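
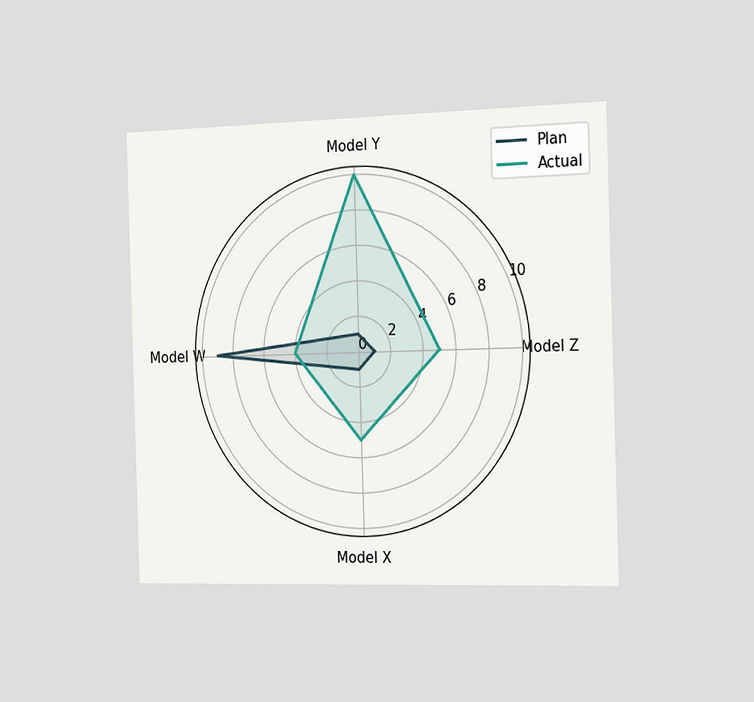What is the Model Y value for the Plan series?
The chart is viewed slightly from the right. On the Model Y axis, Plan reaches 1.

1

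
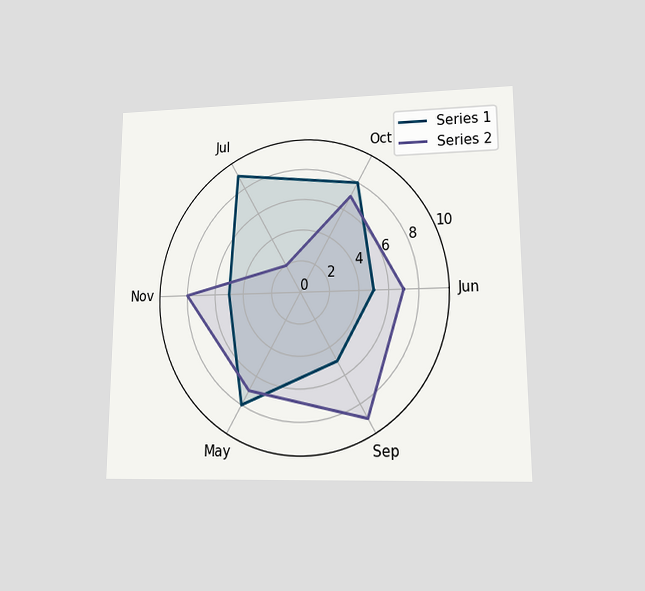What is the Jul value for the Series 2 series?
2

The chart is viewed at a slight angle. On the Jul axis, Series 2 reaches 2.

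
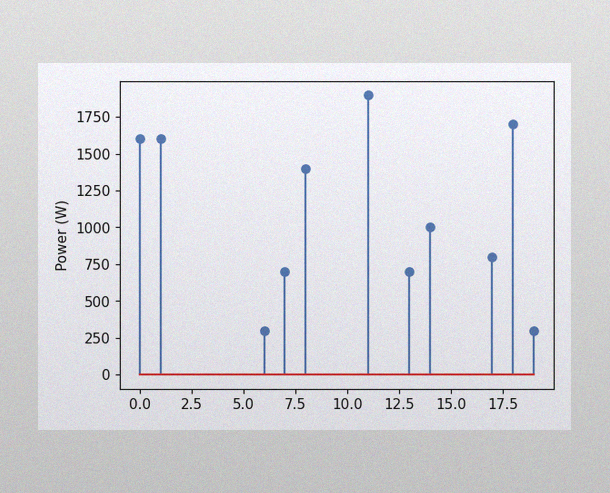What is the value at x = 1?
1600W

The image has some photo noise and uneven lighting. The stem at x=1 reaches 1600W.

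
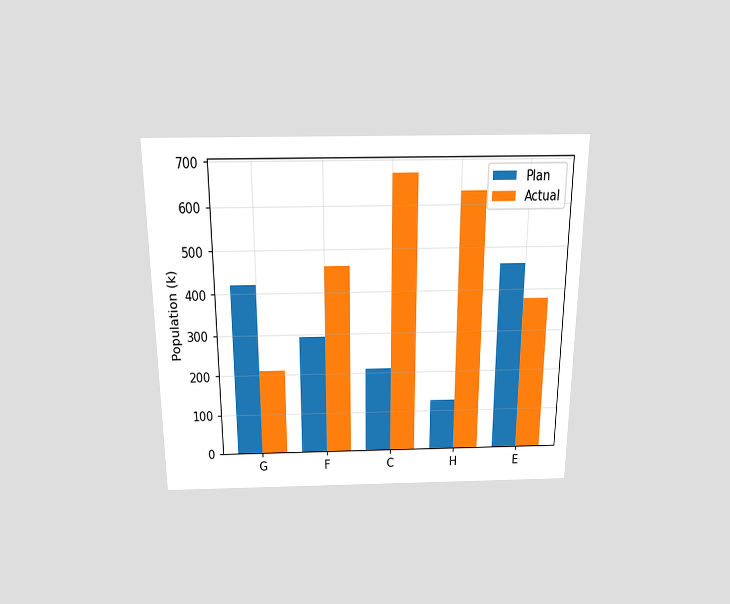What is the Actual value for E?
378k

The chart is viewed slightly from above. The Actual bar at E reaches 378k on the y-axis.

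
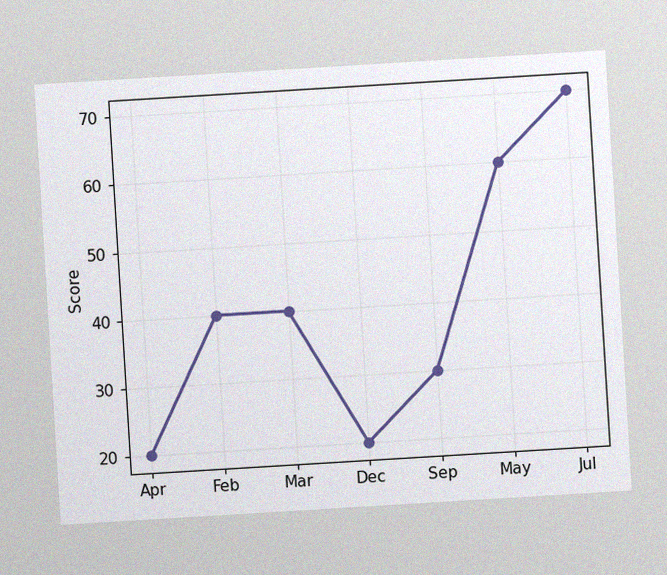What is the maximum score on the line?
The chart is tilted about 3° counter-clockwise, with some photo noise. The highest point is at Jul, and reading across to the y-axis gives 70.

70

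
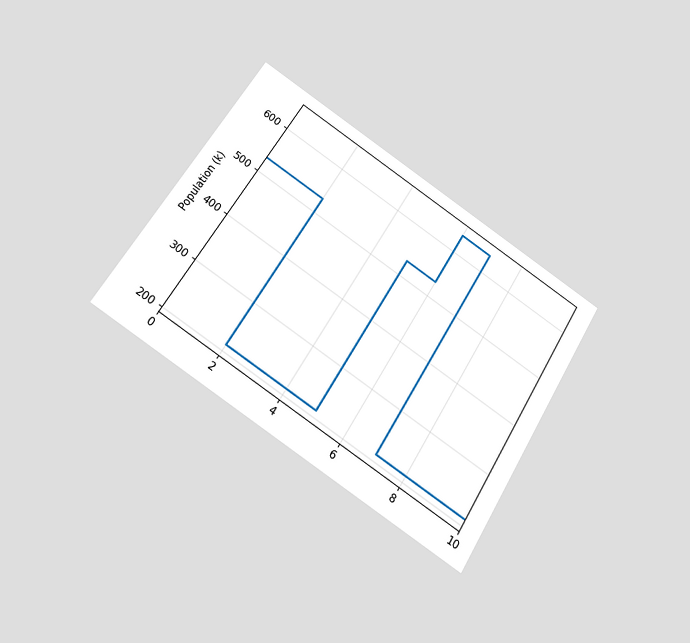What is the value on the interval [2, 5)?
212k

The chart is tilted about 32° clockwise and viewed slightly from below. On [2, 5) the step sits at 212k.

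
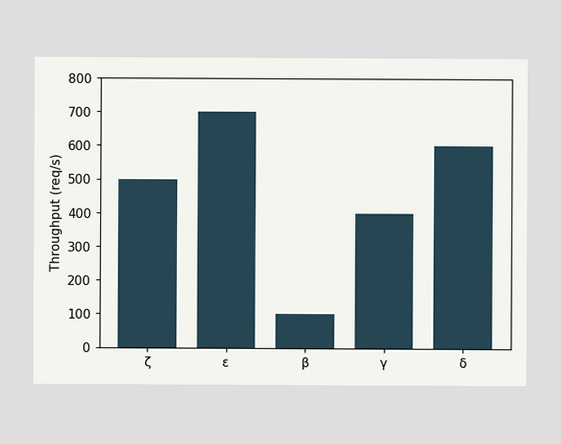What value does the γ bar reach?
400req/s

Reading along the chart's y-axis, the γ bar reaches 400req/s.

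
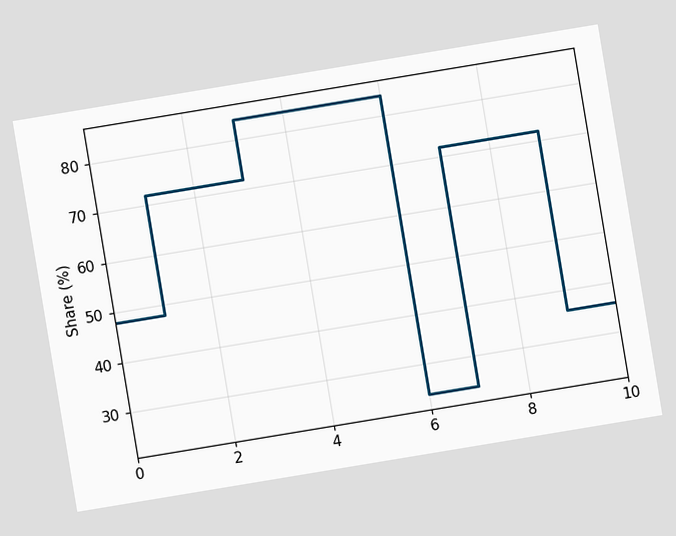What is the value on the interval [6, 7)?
24%

The chart is tilted about 9° counter-clockwise. On [6, 7) the step sits at 24%.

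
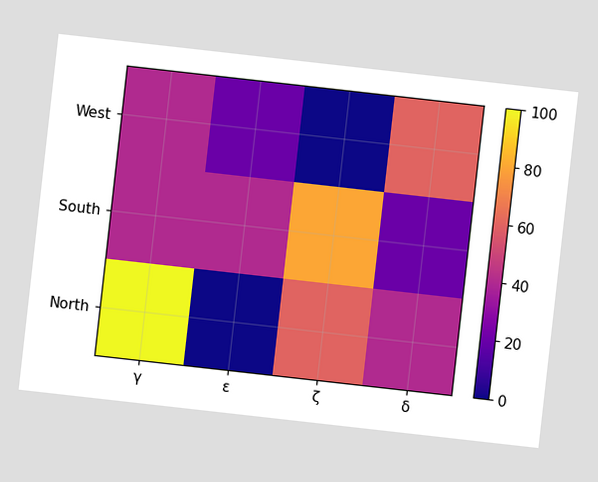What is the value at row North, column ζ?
The chart is tilted about 6° clockwise. Matching cell (North, ζ) against the colorbar gives 60.

60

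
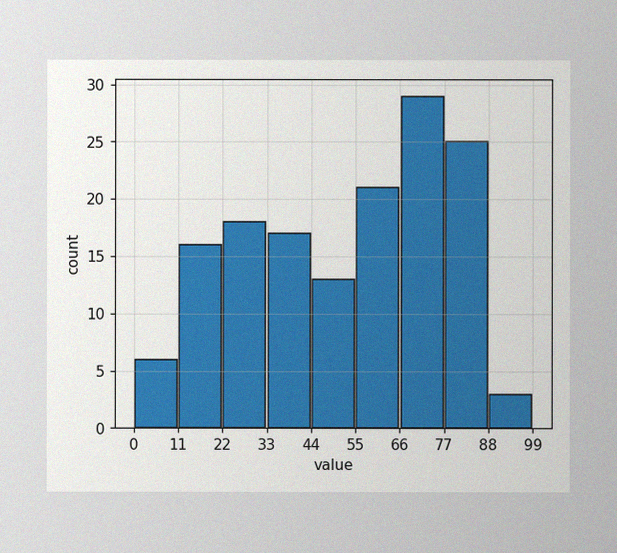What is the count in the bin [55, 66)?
21

The image has some photo noise and uneven lighting. The [55, 66) bin has height 21.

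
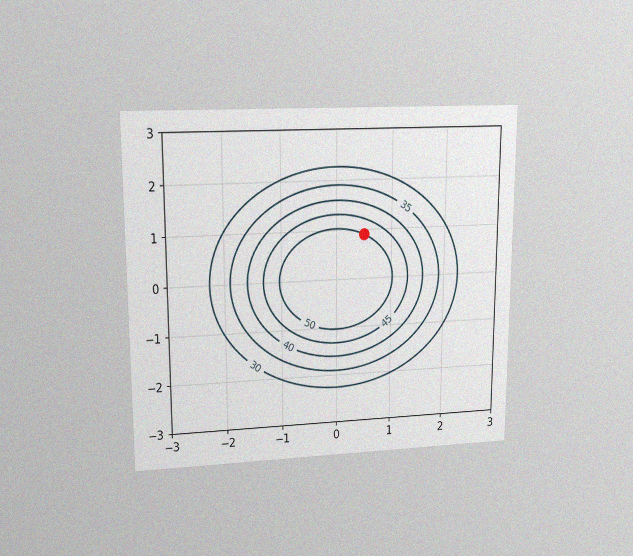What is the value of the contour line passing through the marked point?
The chart is viewed at a slight angle, with some photo noise. The marked point sits on the contour labelled 50.

50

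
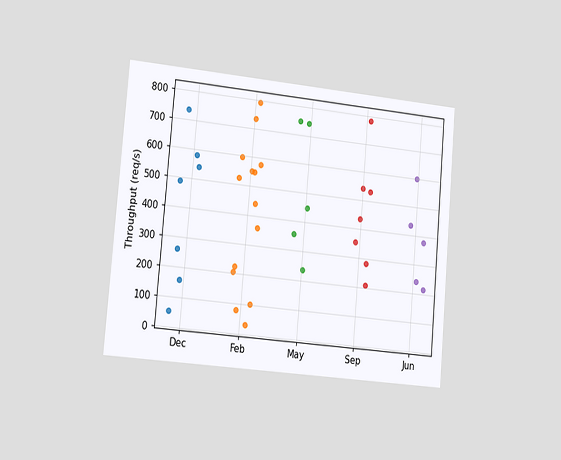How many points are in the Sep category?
7

The chart is tilted about 5° clockwise and viewed slightly from the left. Counting the markers in the Sep column gives 7.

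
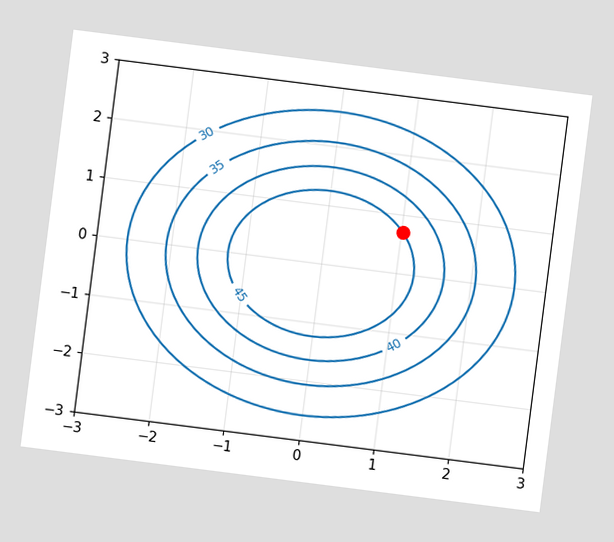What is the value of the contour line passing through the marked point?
The chart is tilted about 7° clockwise. The marked point sits on the contour labelled 45.

45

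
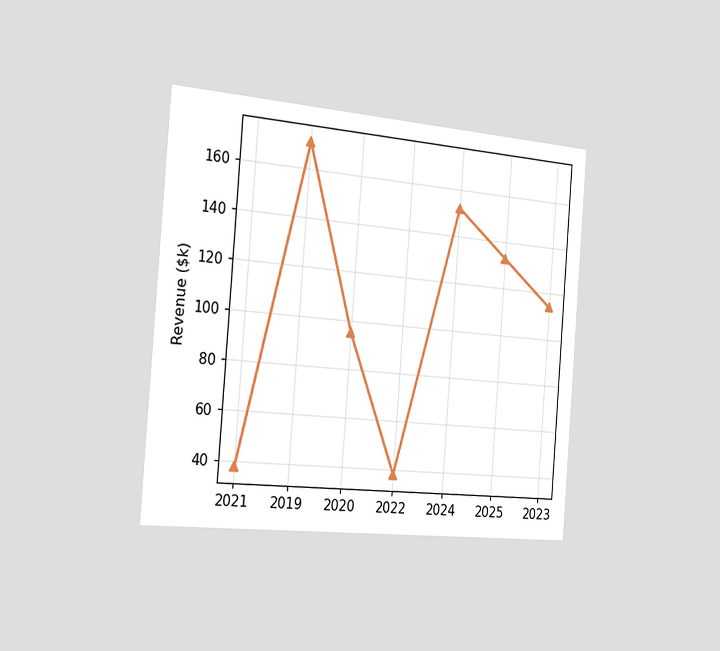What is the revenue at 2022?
$38k

The chart is tilted about 4° clockwise and viewed slightly from the left. At 2022, the line is at $38k.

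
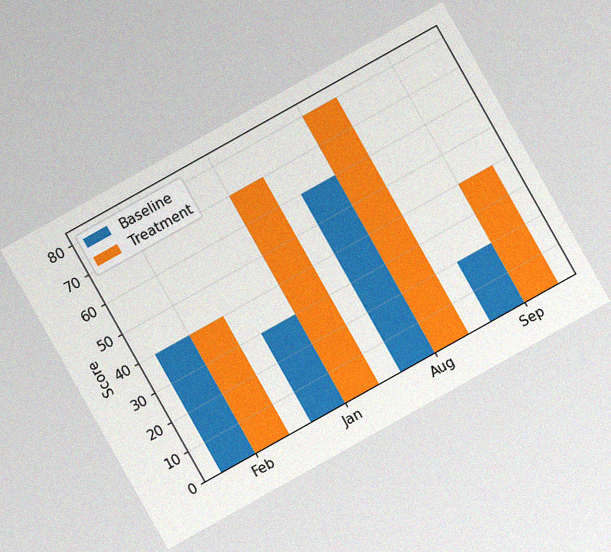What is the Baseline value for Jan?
The chart is tilted about 29° counter-clockwise, with some photo noise. The Baseline bar at Jan reaches 30 on the y-axis.

30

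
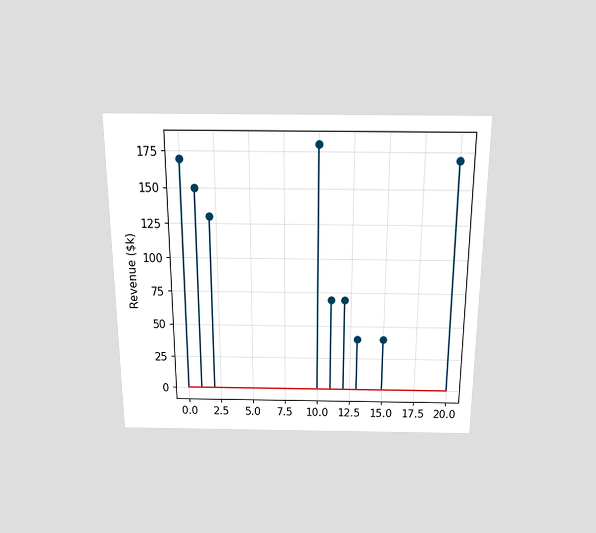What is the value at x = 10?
The chart is viewed slightly from above. The stem at x=10 reaches $180k.

$180k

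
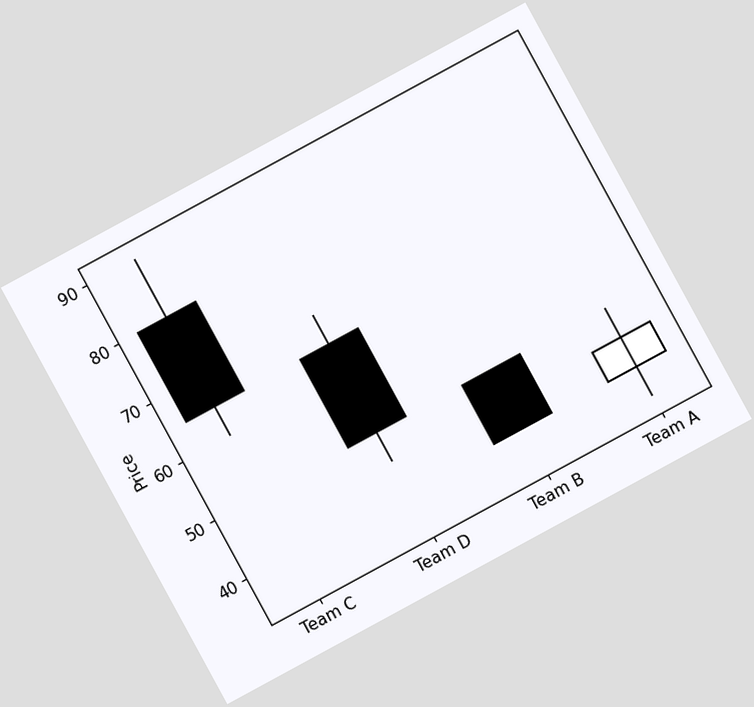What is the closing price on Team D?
50

The chart is tilted about 29° counter-clockwise. The Team D candle closes at 50.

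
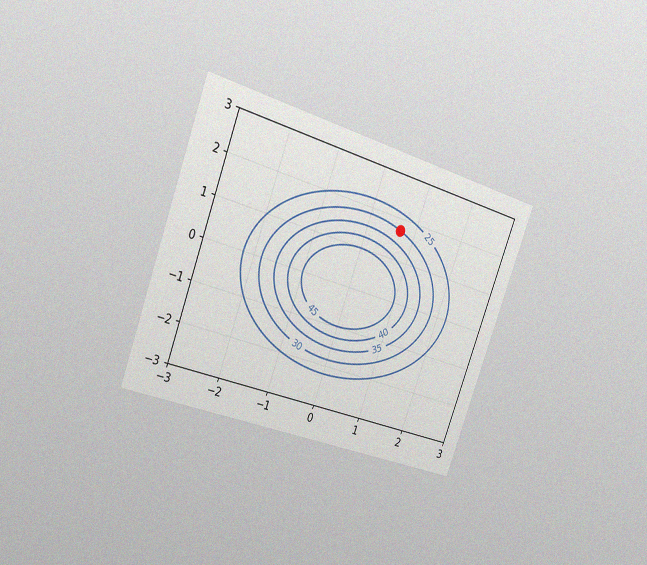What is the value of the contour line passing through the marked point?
The chart is tilted about 20° clockwise and viewed slightly from the left, with some photo noise. The marked point sits on the contour labelled 30.

30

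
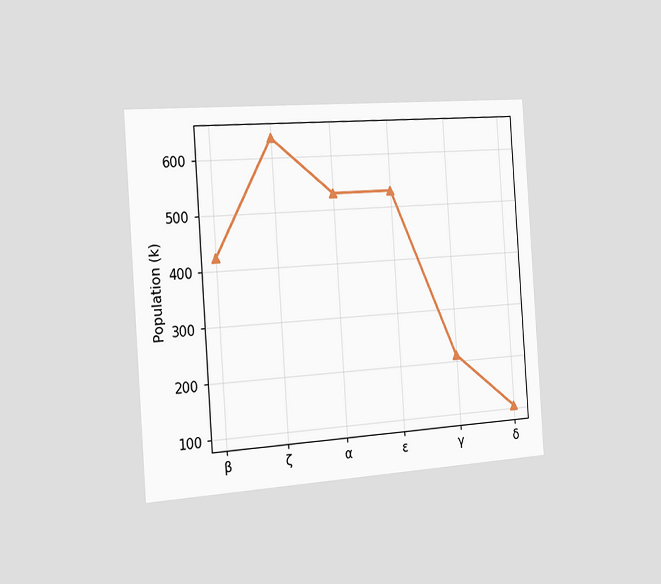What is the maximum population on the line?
636k

The chart is tilted about 4° counter-clockwise and viewed slightly from the left. The highest point is at ζ, and reading across to the y-axis gives 636k.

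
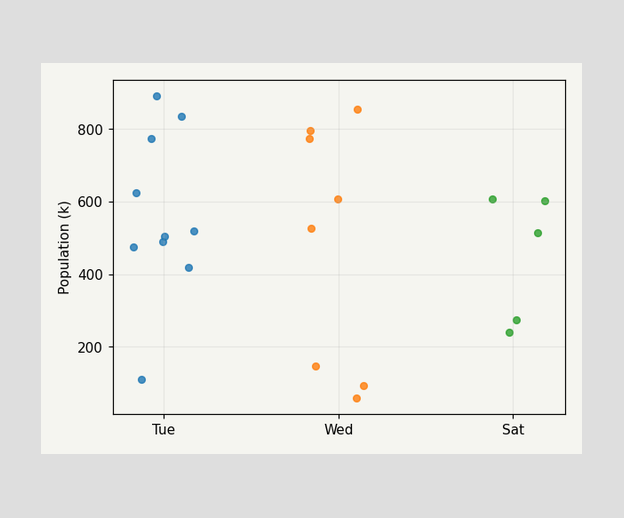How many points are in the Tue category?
10

Counting the markers in the Tue column gives 10.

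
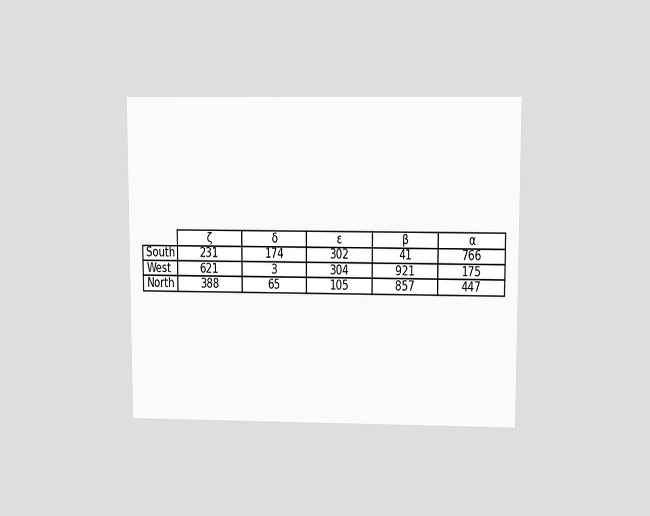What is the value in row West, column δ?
The chart is viewed at a slight angle. The (West, δ) cell reads 3.

3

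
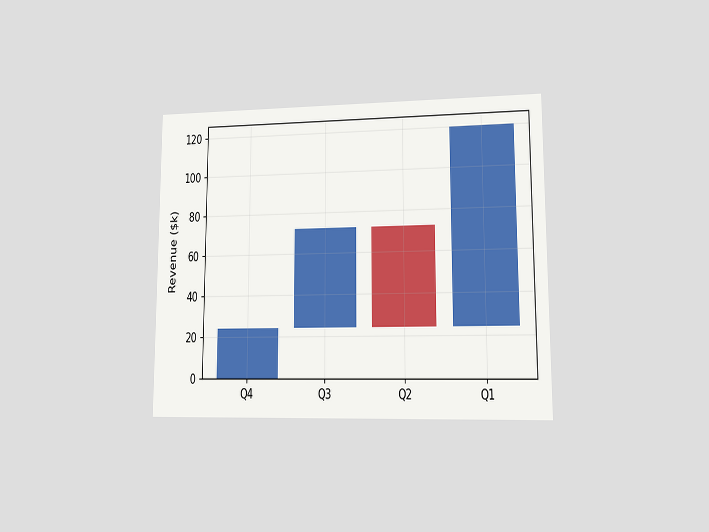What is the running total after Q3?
$72k

The chart is viewed at a slight angle. After Q3 the running total reaches $72k.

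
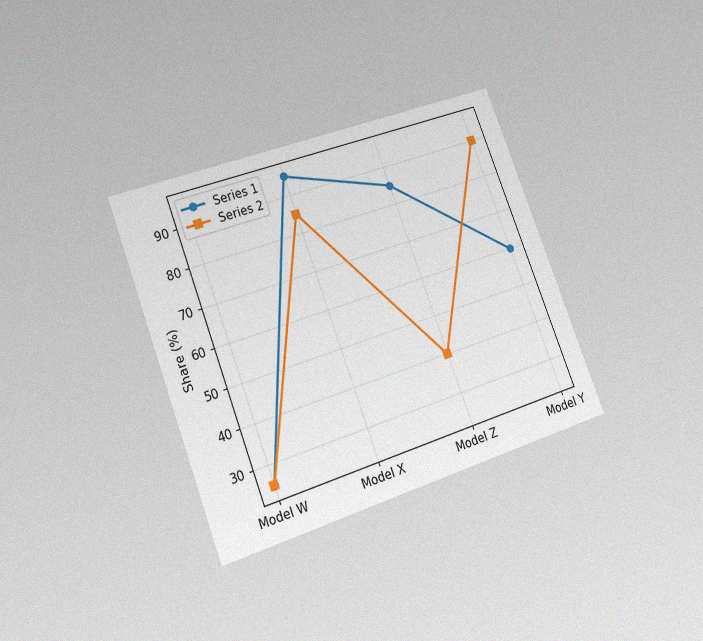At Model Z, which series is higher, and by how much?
The chart is tilted about 21° counter-clockwise and viewed at a slight angle, with some photo noise. At Model Z, Series 1 sits above the other line by 45%.

Series 1, by 45%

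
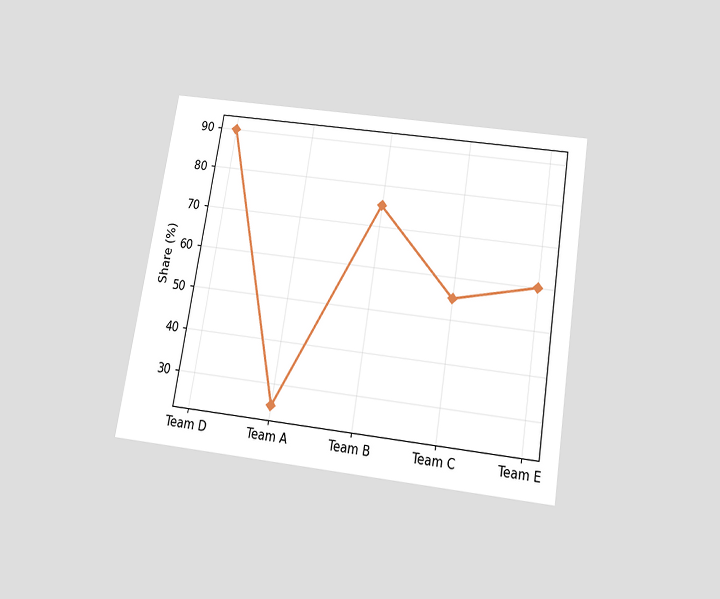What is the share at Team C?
The chart is tilted about 9° clockwise and viewed slightly from below. At Team C, the line is at 55%.

55%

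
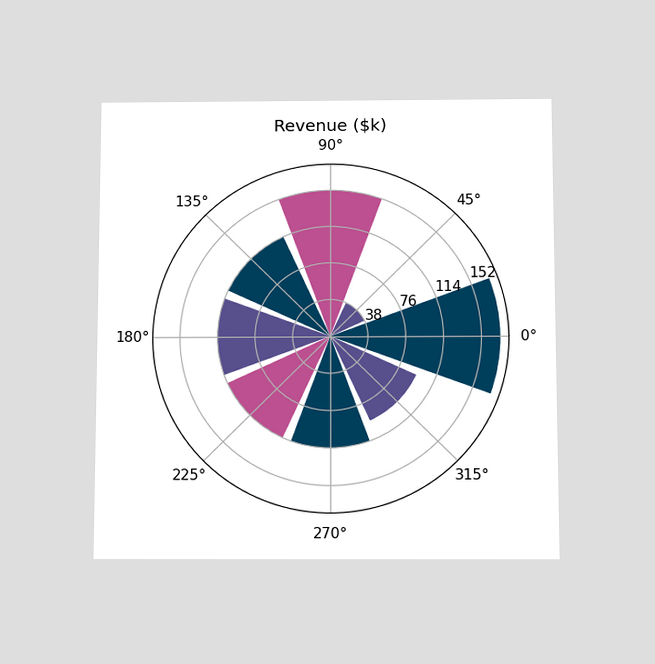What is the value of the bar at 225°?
The chart is viewed slightly from below. The bar at 225° reaches $114k on the radial axis.

$114k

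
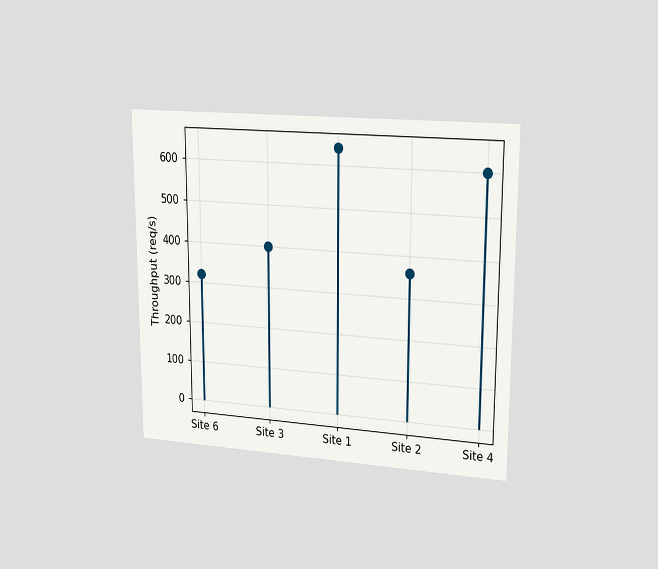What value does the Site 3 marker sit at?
The chart is viewed slightly from the right. The Site 3 marker sits at 400req/s.

400req/s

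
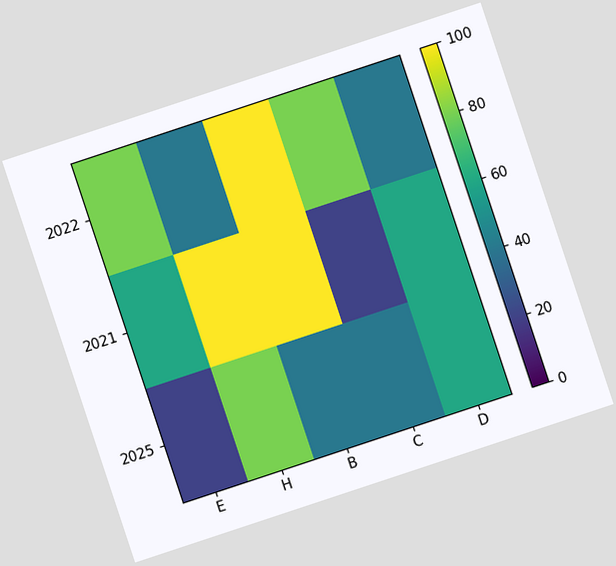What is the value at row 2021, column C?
The chart is tilted about 18° counter-clockwise. Matching cell (2021, C) against the colorbar gives 20.

20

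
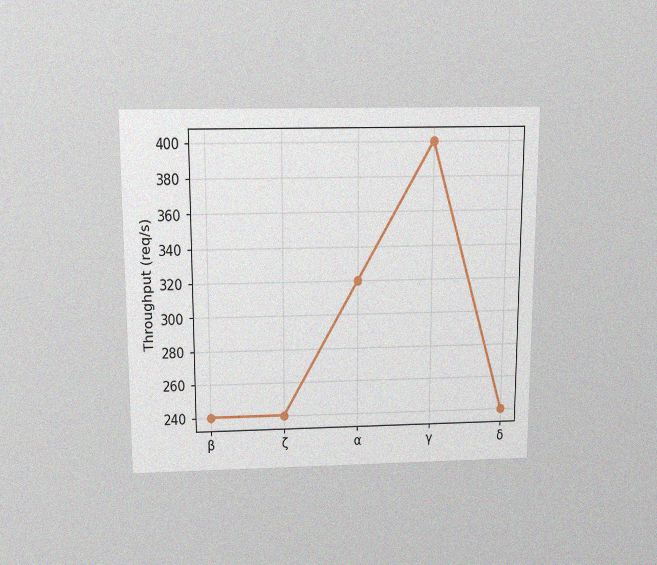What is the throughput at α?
The chart is viewed slightly from above, with some photo noise. At α, the line is at 320req/s.

320req/s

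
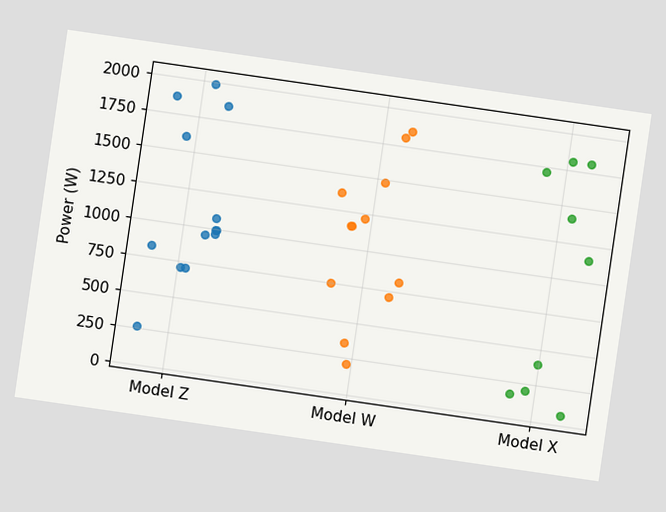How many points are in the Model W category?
The chart is tilted about 8° clockwise. Counting the markers in the Model W column gives 12.

12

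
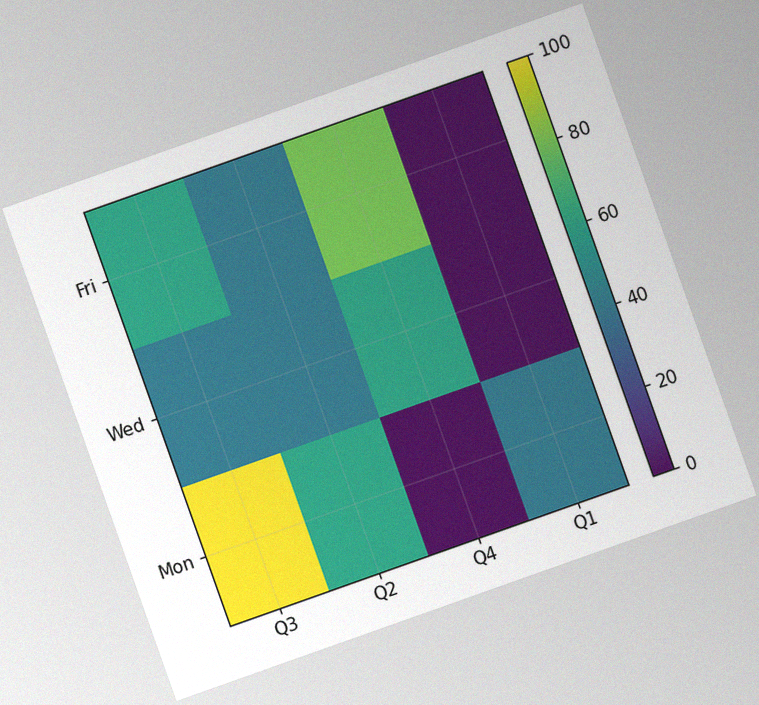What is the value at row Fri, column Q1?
The chart is tilted about 20° counter-clockwise, with some photo noise. Matching cell (Fri, Q1) against the colorbar gives 0.

0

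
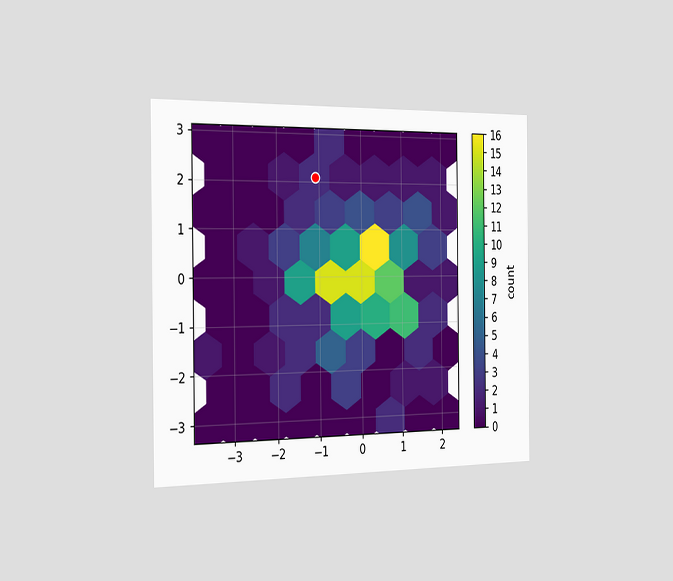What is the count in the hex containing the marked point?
The chart is viewed slightly from the left. The marked hex reads 2 on the colorbar.

2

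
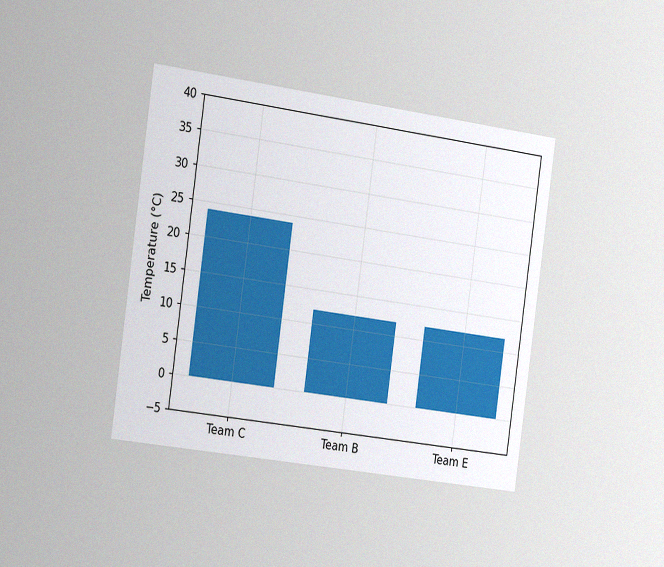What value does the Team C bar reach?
24°C

The chart is tilted about 8° clockwise and viewed slightly from the left, with some photo noise. Reading along the chart's y-axis, the Team C bar reaches 24°C.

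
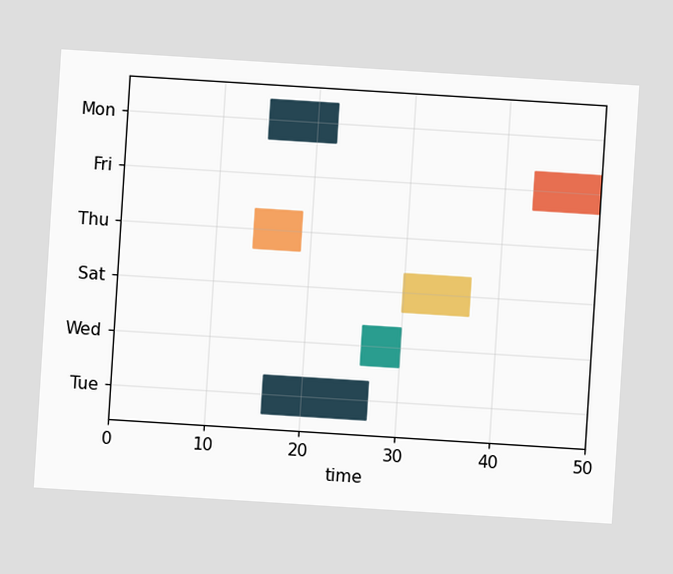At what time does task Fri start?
43

The chart is tilted about 4° clockwise. The Fri bar begins at t=43.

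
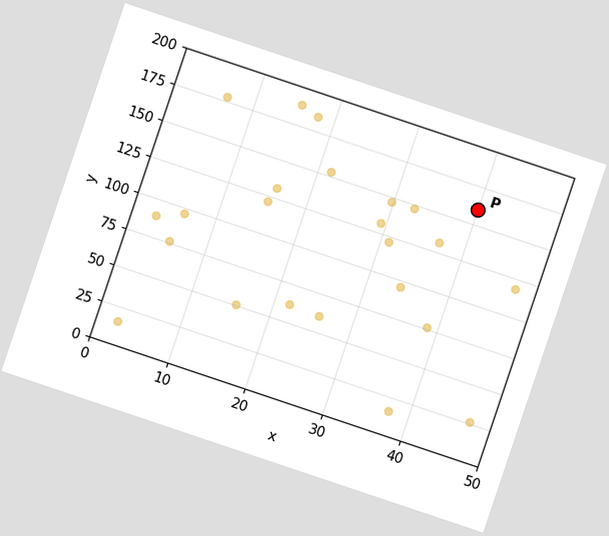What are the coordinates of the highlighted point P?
(40, 160)

The chart is tilted about 19° clockwise. Following the gridlines from P to each axis, P sits at (40, 160).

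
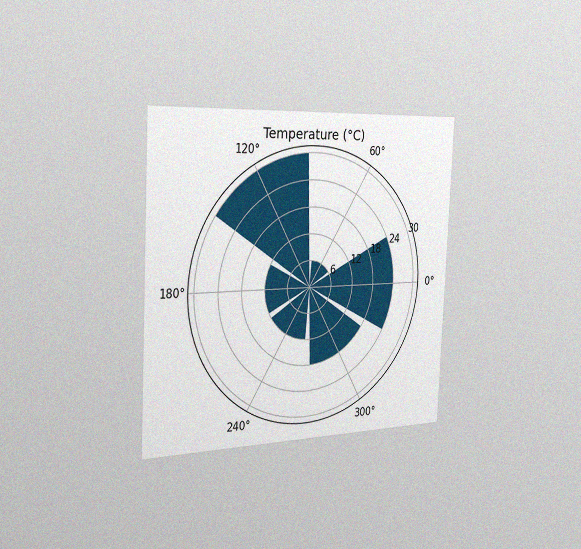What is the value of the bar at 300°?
The chart is tilted about 3° clockwise and viewed slightly from the left, with some photo noise. The bar at 300° reaches 18°C on the radial axis.

18°C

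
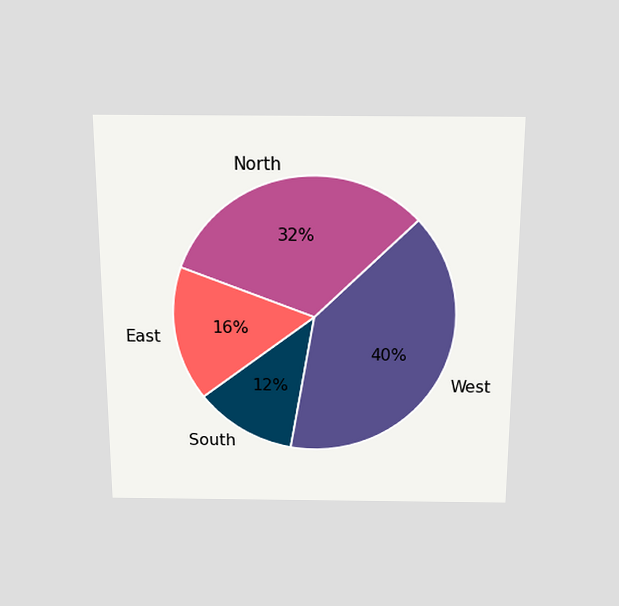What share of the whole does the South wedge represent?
12%

The chart is viewed slightly from above. The South slice takes up 12% of the pie.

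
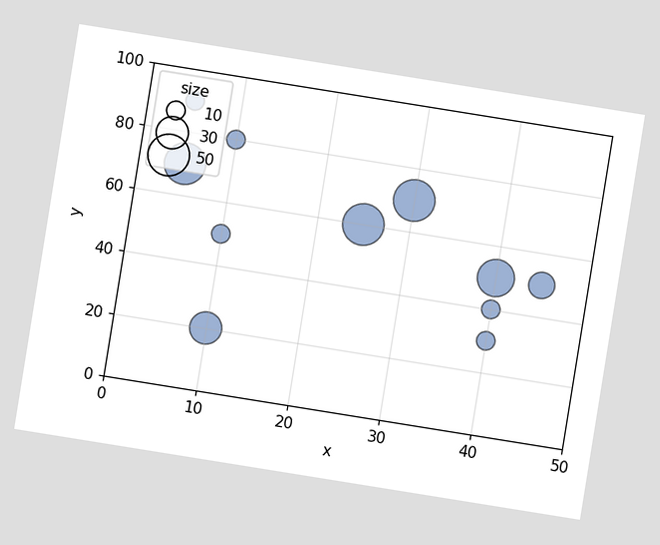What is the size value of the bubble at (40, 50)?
The chart is tilted about 9° clockwise. Matching the bubble at (40, 50) against the size legend gives 40.

40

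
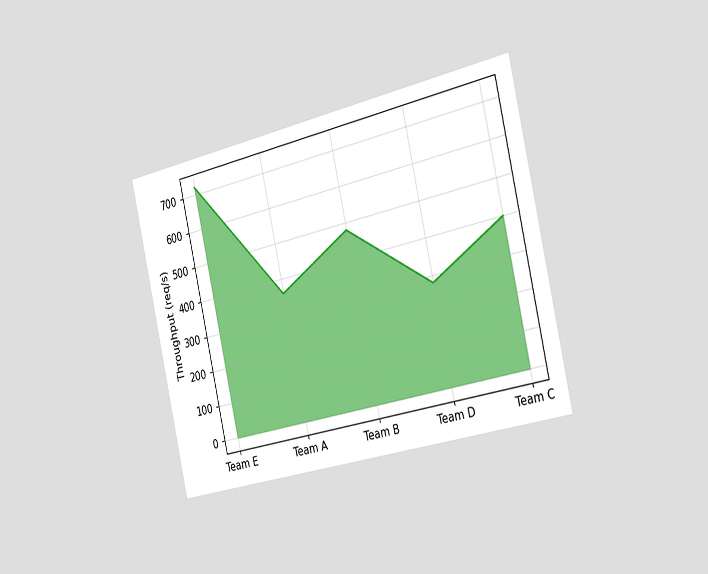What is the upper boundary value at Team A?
360req/s

The chart is tilted about 13° counter-clockwise and viewed slightly from the right. At Team A the upper boundary is at 360req/s.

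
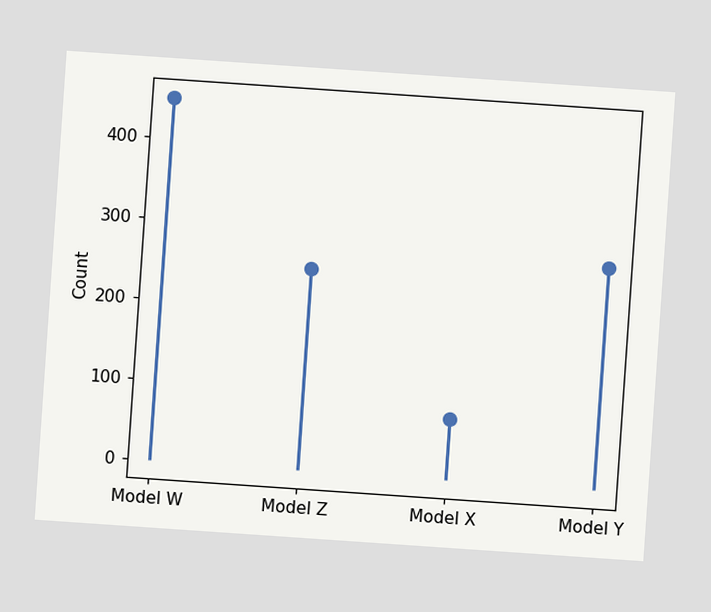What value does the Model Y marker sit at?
The chart is tilted about 4° clockwise. The Model Y marker sits at 275.

275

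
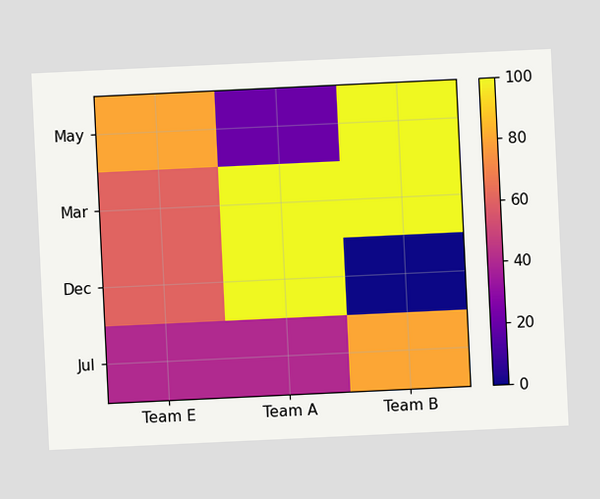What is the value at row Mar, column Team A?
The chart is tilted about 3° counter-clockwise. Matching cell (Mar, Team A) against the colorbar gives 100.

100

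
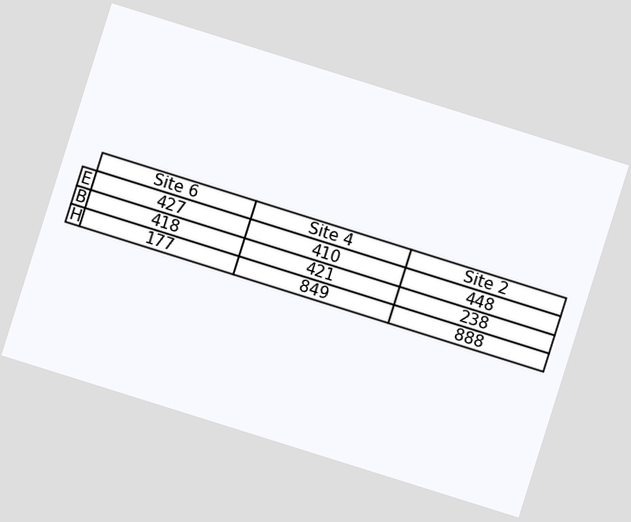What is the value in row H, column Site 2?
The chart is tilted about 17° clockwise. The (H, Site 2) cell reads 888.

888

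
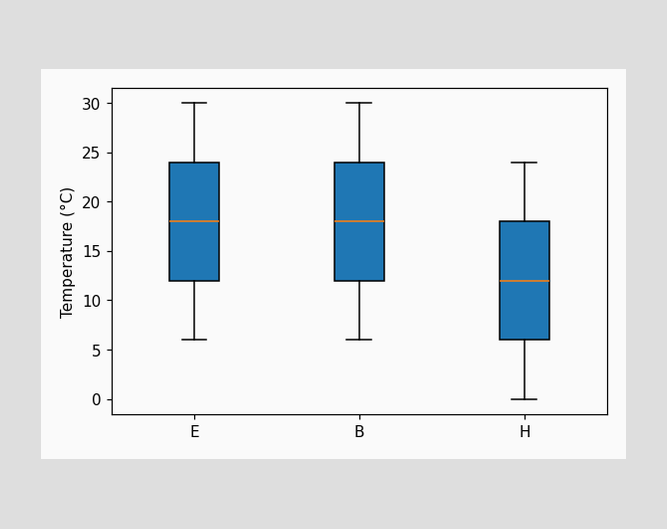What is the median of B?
18°C

The median line in the B box sits at 18°C.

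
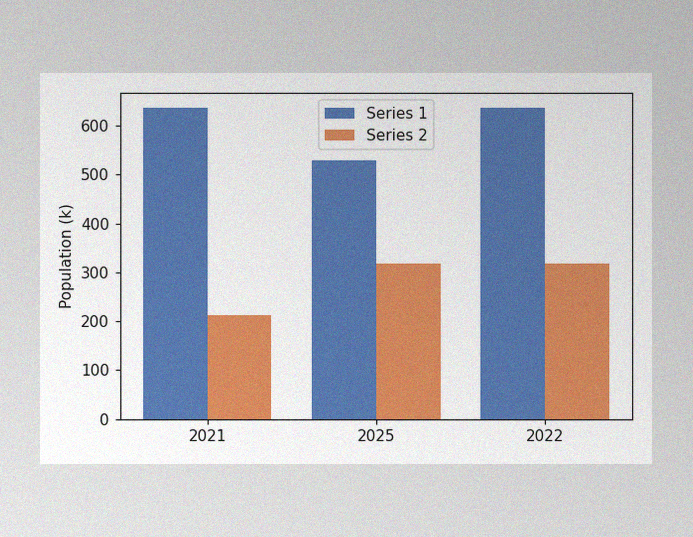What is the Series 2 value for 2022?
318k

The image has some photo noise and uneven lighting. The Series 2 bar at 2022 reaches 318k on the y-axis.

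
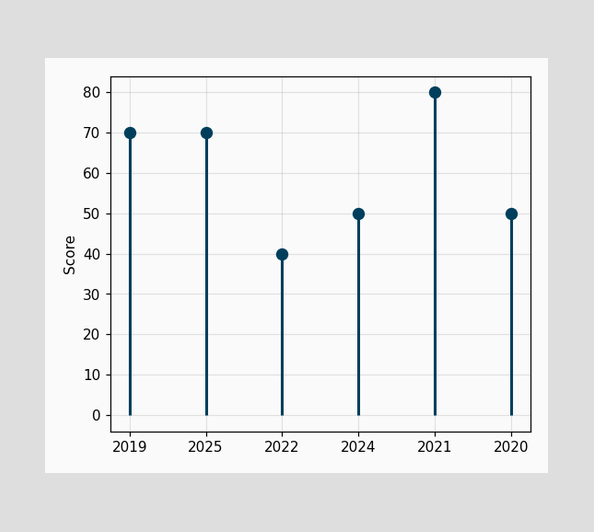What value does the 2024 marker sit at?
50

The 2024 marker sits at 50.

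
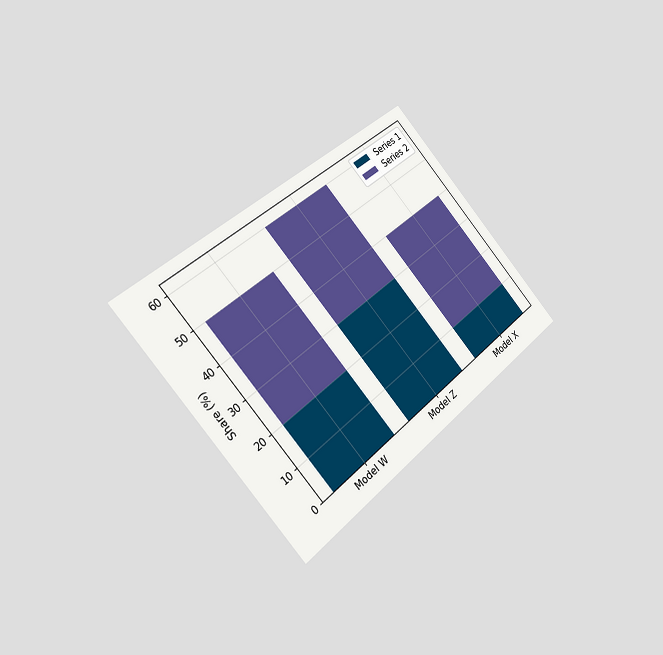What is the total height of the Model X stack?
The chart is tilted about 42° counter-clockwise and viewed slightly from the left. The Model X stack's top reaches 40% on the y-axis.

40%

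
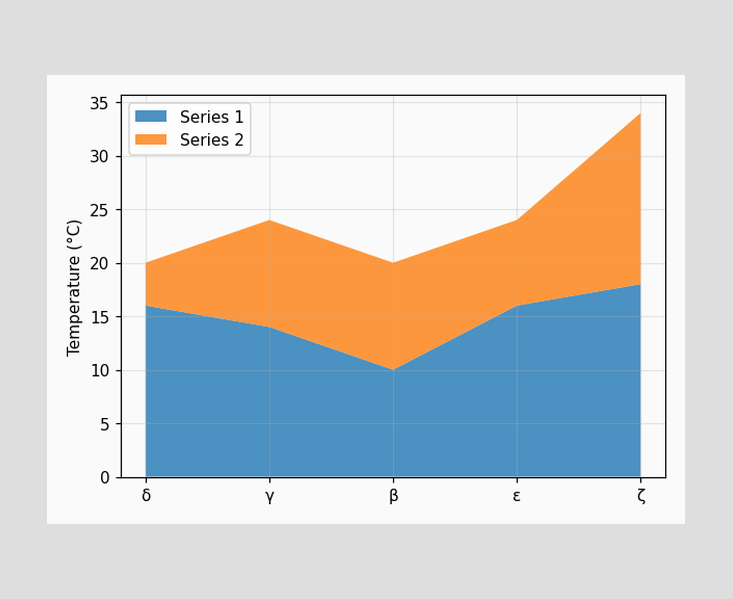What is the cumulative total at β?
20°C

The stacked total at β reaches 20°C.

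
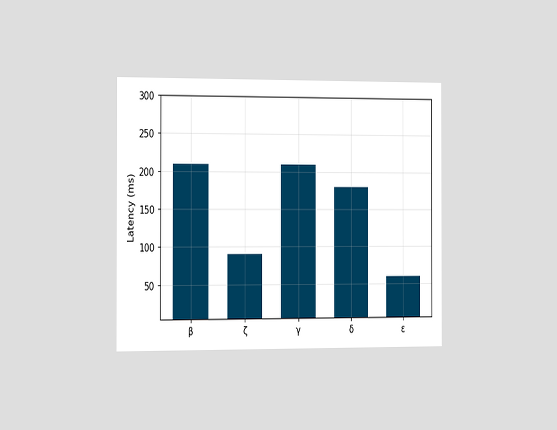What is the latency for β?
The chart is viewed slightly from the left. Reading along the chart's y-axis, the β bar reaches 210ms.

210ms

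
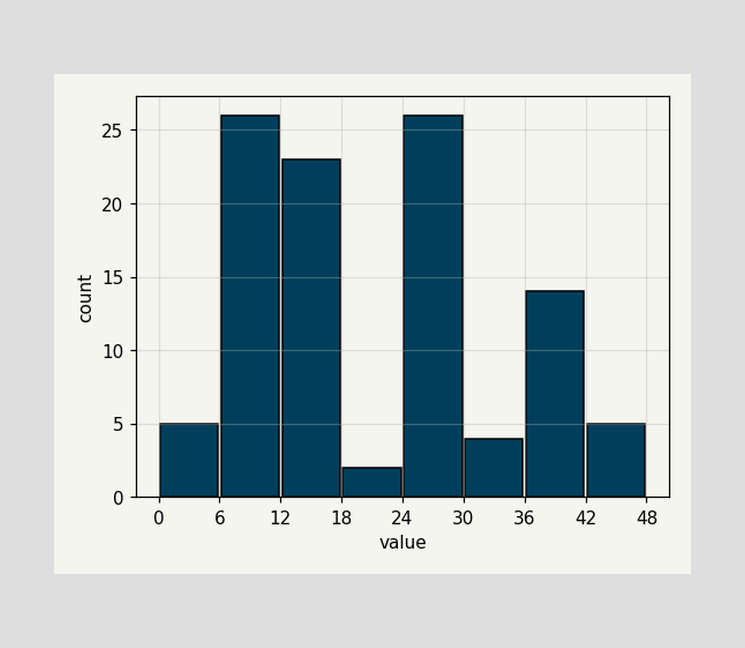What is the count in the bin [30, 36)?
4

The [30, 36) bin has height 4.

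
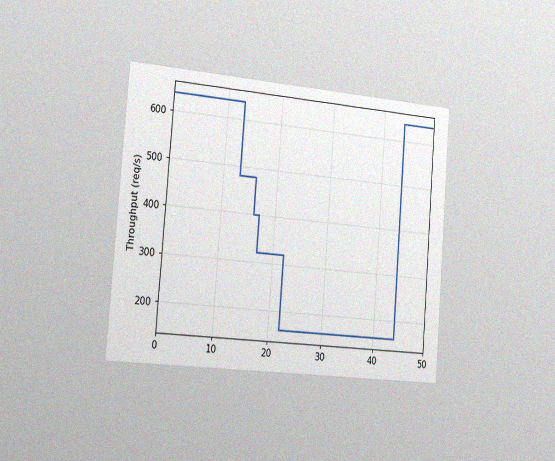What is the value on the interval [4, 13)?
640req/s

The chart is tilted about 5° clockwise and viewed slightly from the left, with some photo noise. On [4, 13) the step sits at 640req/s.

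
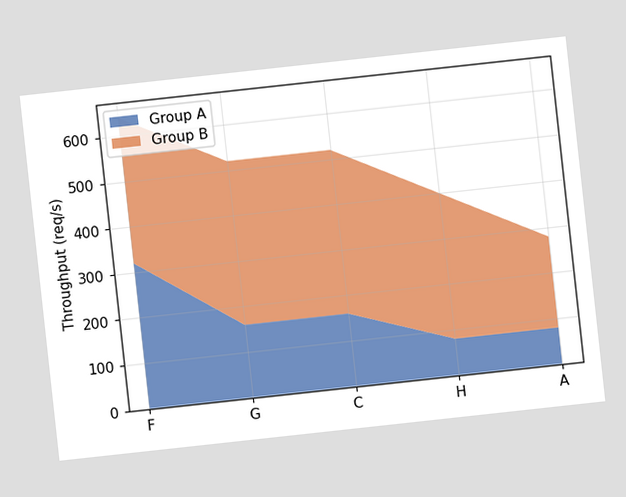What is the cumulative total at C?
The chart is tilted about 6° counter-clockwise. The stacked total at C reaches 520req/s.

520req/s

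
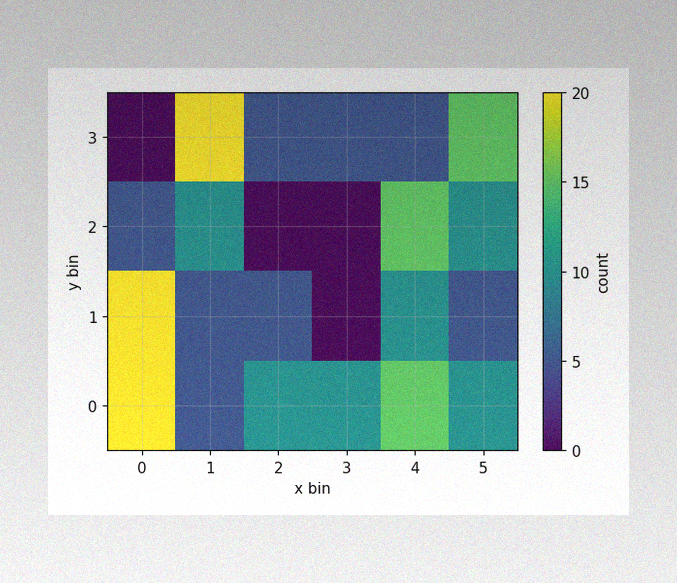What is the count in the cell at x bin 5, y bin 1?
The image has some photo noise and uneven lighting. Matching the cell (5, 1) against the colorbar gives 5.

5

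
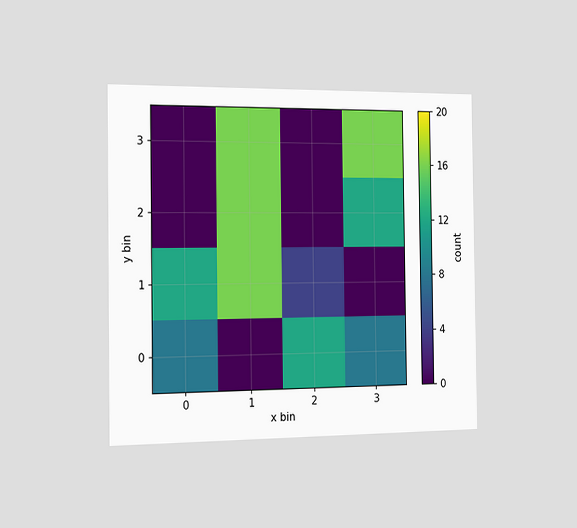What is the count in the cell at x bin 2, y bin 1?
4

The chart is viewed slightly from the left. Matching the cell (2, 1) against the colorbar gives 4.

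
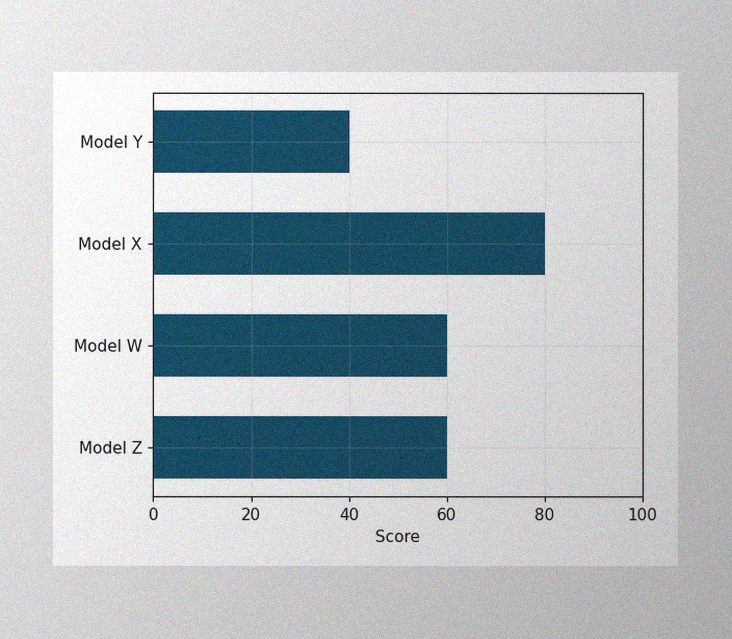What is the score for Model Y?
40

The image has some photo noise and uneven lighting. Reading along the chart's x-axis, the Model Y bar reaches 40.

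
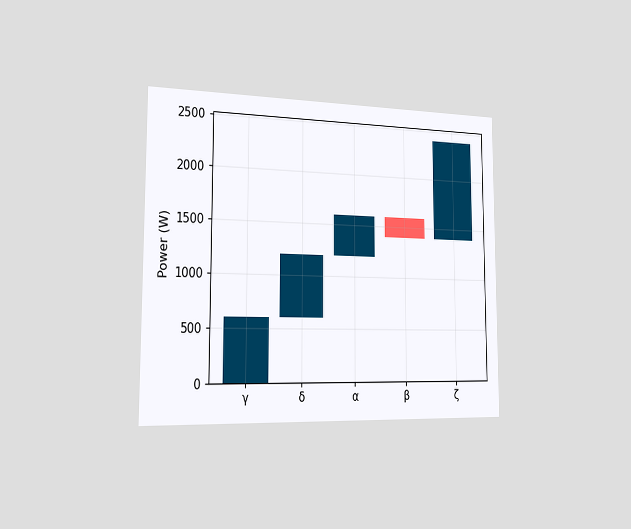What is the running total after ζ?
The chart is viewed slightly from the left. After ζ the running total reaches 2400W.

2400W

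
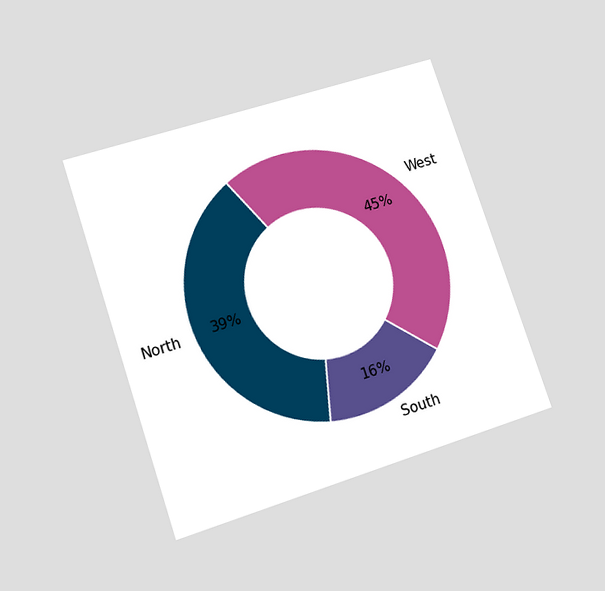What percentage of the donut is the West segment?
The chart is tilted about 18° counter-clockwise and viewed at a slight angle. The West segment takes up 45% of the ring.

45%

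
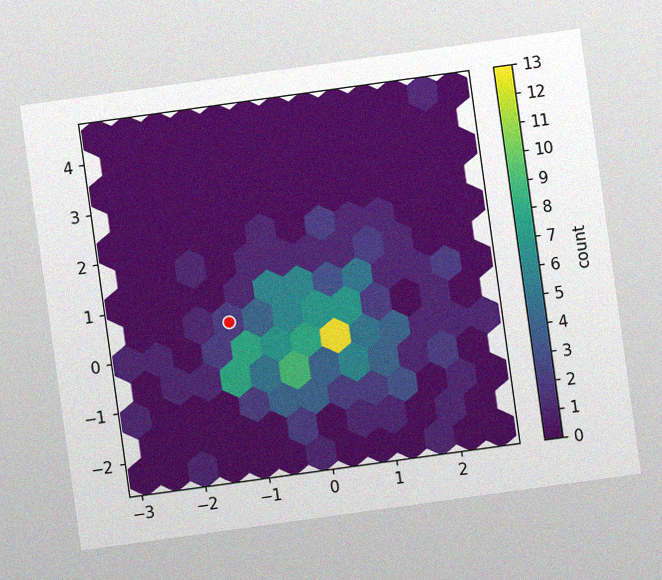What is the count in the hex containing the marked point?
The chart is tilted about 8° counter-clockwise, with some photo noise. The marked hex reads 2 on the colorbar.

2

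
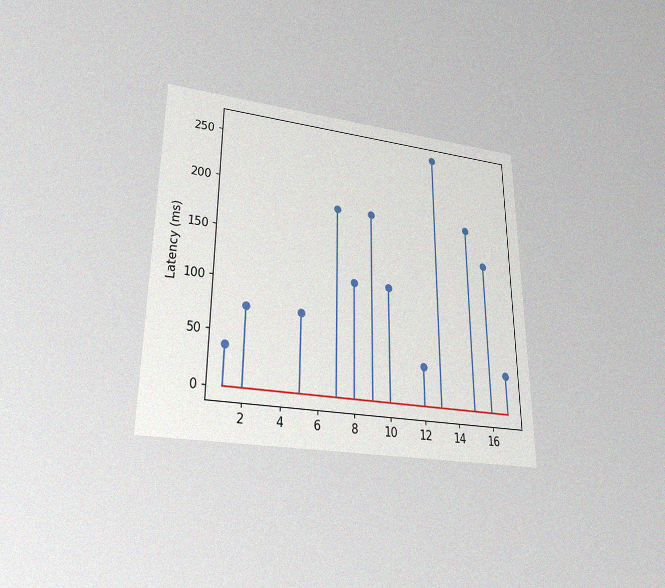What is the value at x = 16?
148ms

The chart is viewed slightly from below, with some photo noise. The stem at x=16 reaches 148ms.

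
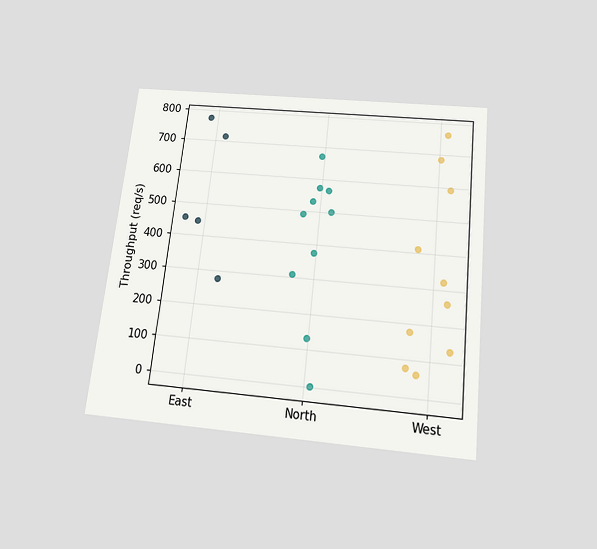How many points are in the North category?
The chart is tilted about 6° clockwise and viewed slightly from below. Counting the markers in the North column gives 10.

10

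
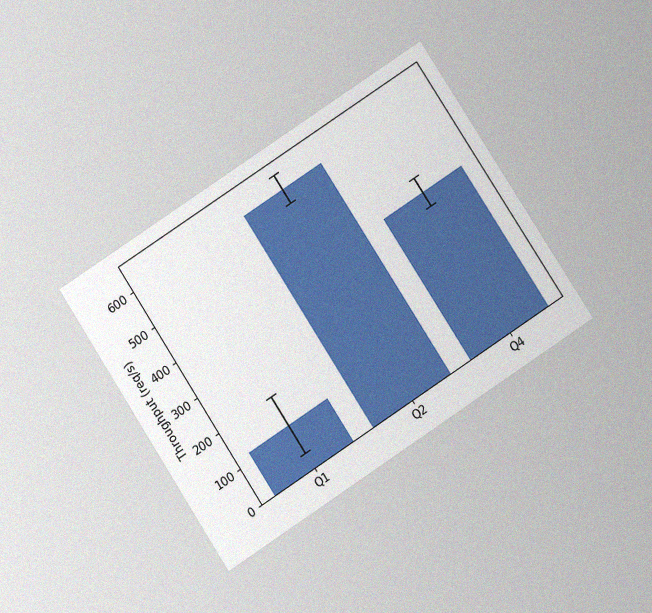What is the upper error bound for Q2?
640req/s

The chart is tilted about 33° counter-clockwise and viewed slightly from below, with some photo noise. The Q2 bar's upper whisker reaches 640req/s.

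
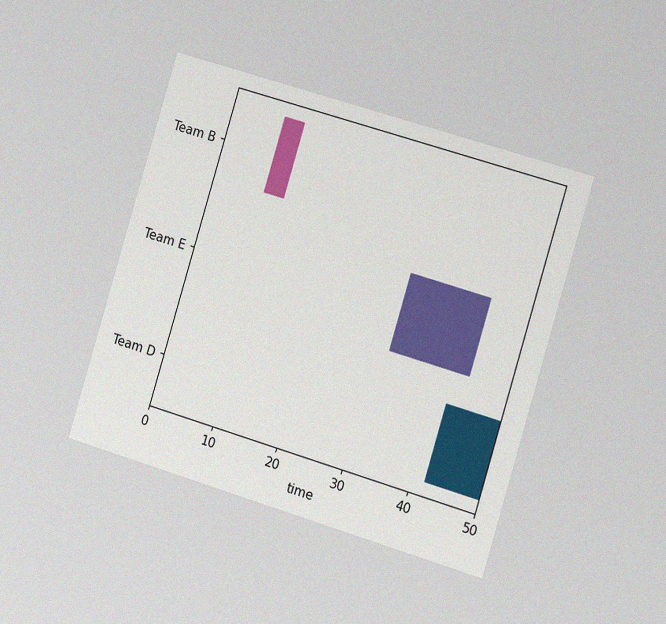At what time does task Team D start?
The chart is tilted about 17° clockwise and viewed slightly from the right, with some photo noise. The Team D bar begins at t=42.

42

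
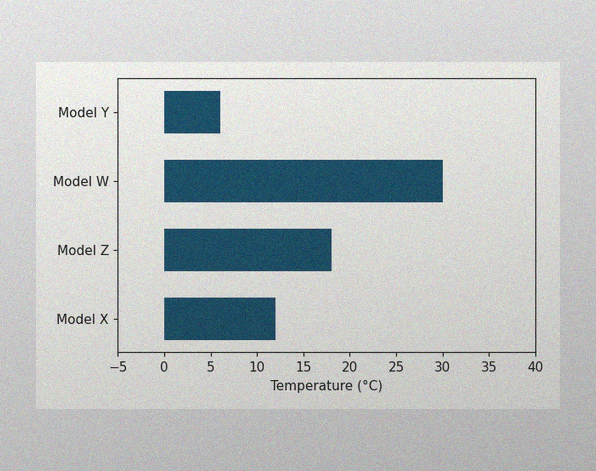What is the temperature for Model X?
12°C

The image has some photo noise and uneven lighting. Reading along the chart's x-axis, the Model X bar reaches 12°C.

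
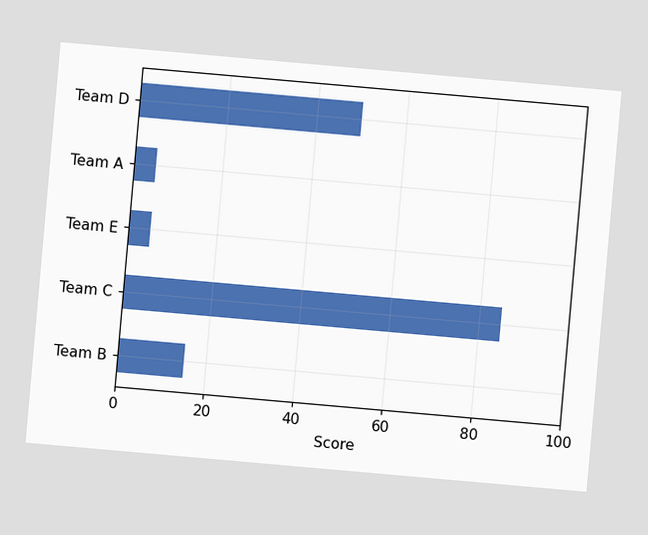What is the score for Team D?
50

The chart is tilted about 5° clockwise. Reading along the chart's x-axis, the Team D bar reaches 50.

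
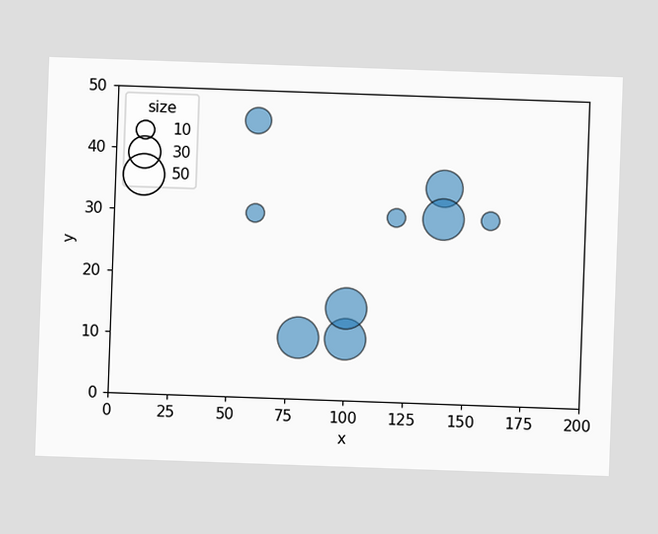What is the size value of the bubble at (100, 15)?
50

The chart is tilted about 2° clockwise. Matching the bubble at (100, 15) against the size legend gives 50.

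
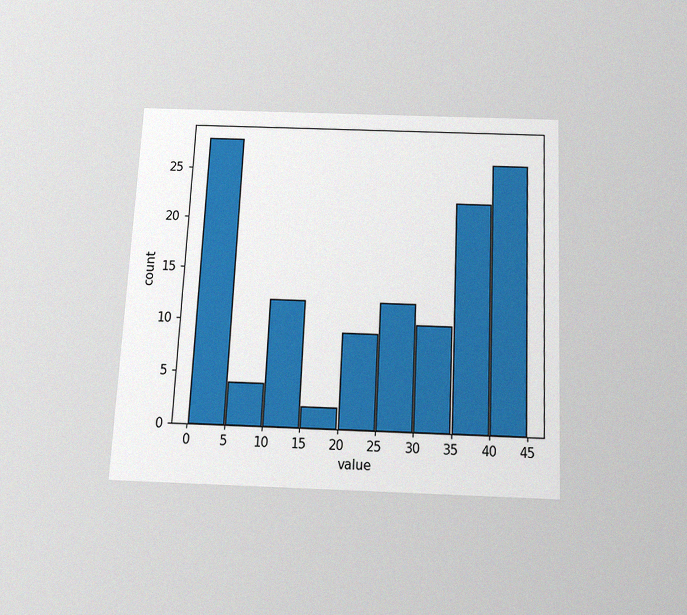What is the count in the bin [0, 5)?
28

The chart is tilted about 3° clockwise and viewed slightly from below, with some photo noise. The [0, 5) bin has height 28.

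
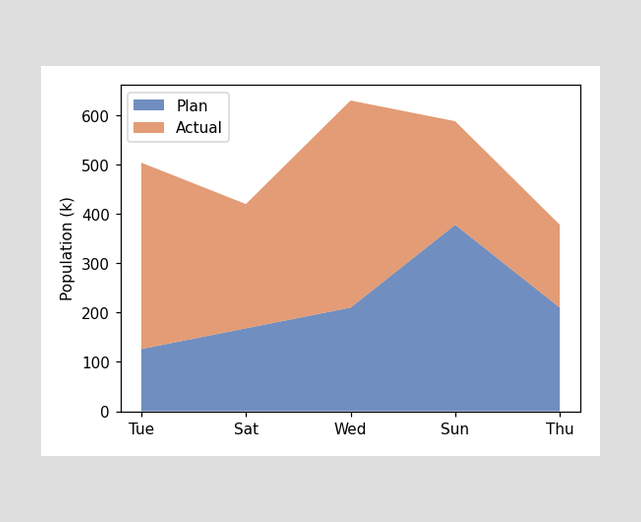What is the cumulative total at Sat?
The stacked total at Sat reaches 420k.

420k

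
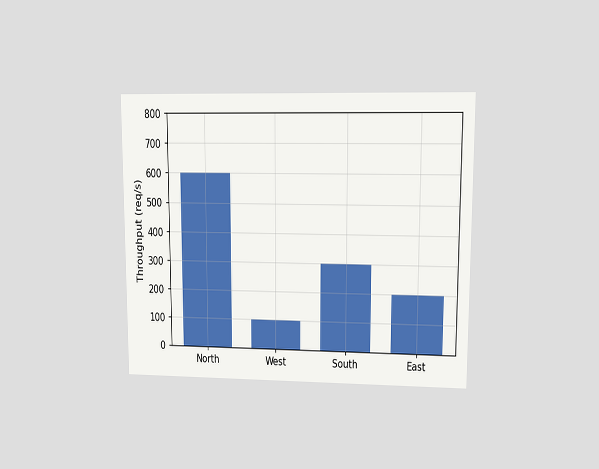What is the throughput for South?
The chart is viewed at a slight angle. Reading along the chart's y-axis, the South bar reaches 300req/s.

300req/s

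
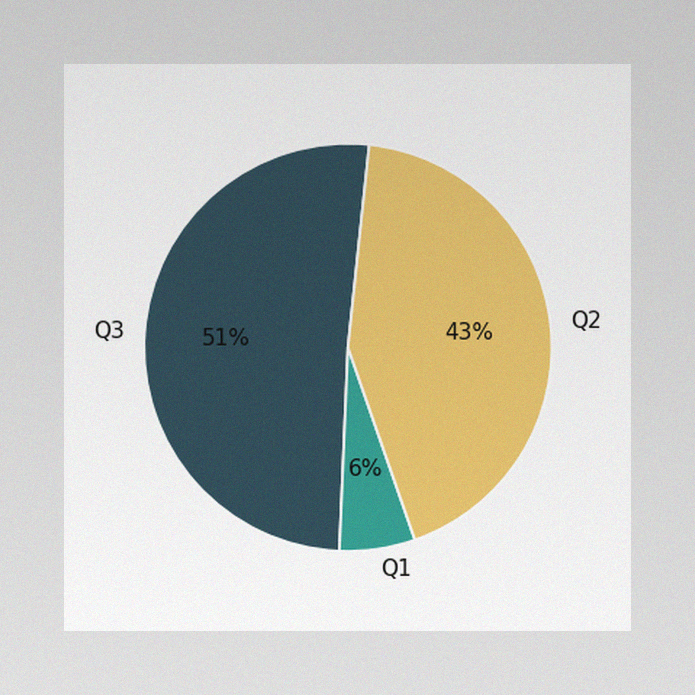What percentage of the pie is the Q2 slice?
The image has some photo noise and uneven lighting. The Q2 slice takes up 43% of the pie.

43%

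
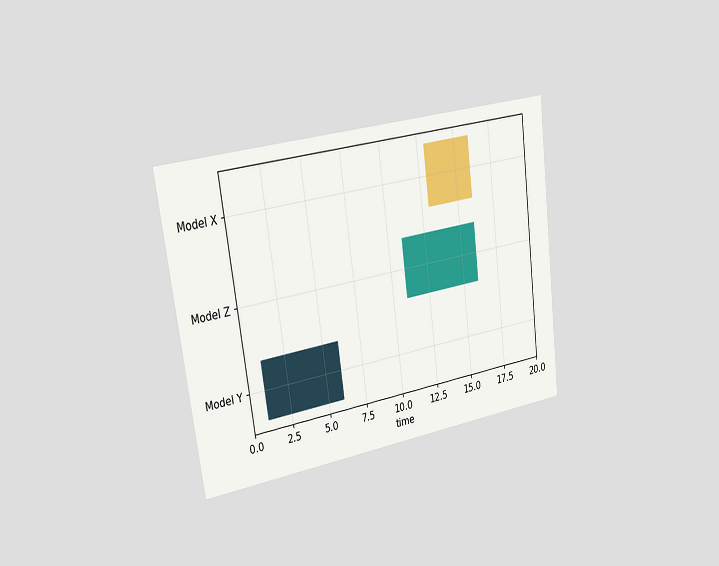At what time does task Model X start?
The chart is tilted about 8° counter-clockwise and viewed slightly from the left. The Model X bar begins at t=13.

13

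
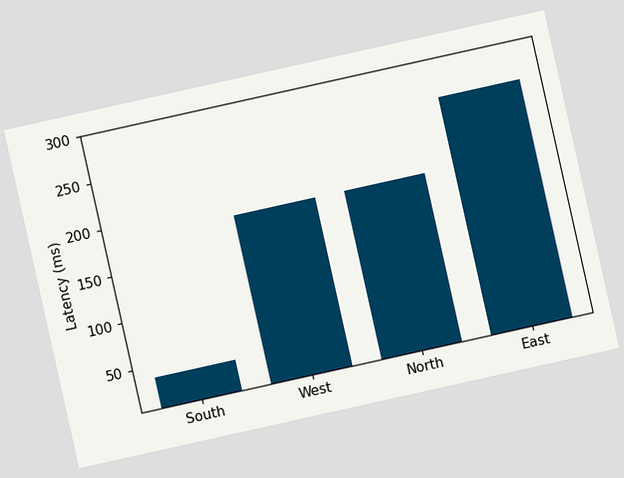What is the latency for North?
185ms

The chart is tilted about 13° counter-clockwise. Reading along the chart's y-axis, the North bar reaches 185ms.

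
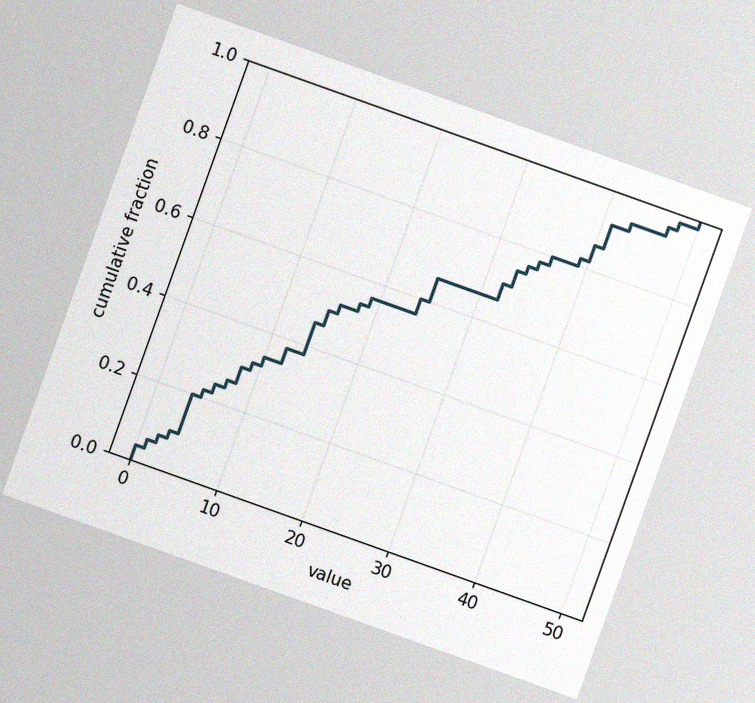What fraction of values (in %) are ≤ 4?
20%

The chart is tilted about 20° clockwise, with some photo noise. At x=4 the ECDF step is at 20%.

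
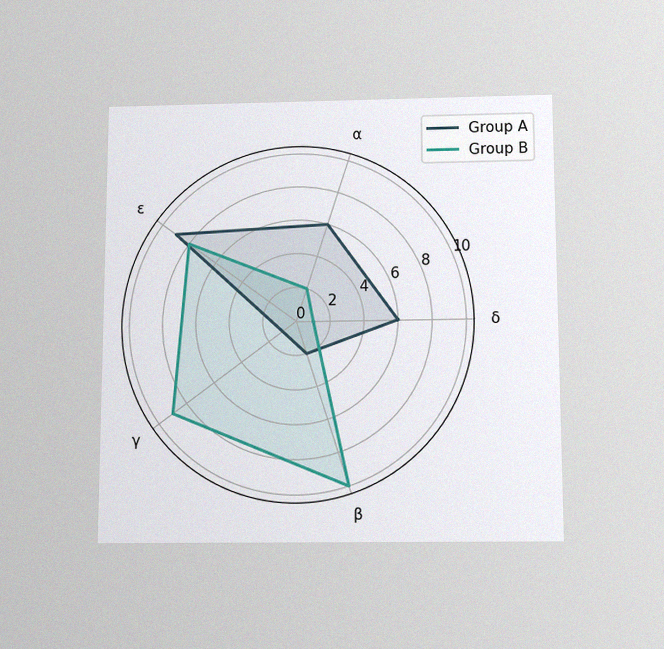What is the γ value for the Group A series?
The chart is viewed slightly from below, with some photo noise. On the γ axis, Group A reaches 1.

1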